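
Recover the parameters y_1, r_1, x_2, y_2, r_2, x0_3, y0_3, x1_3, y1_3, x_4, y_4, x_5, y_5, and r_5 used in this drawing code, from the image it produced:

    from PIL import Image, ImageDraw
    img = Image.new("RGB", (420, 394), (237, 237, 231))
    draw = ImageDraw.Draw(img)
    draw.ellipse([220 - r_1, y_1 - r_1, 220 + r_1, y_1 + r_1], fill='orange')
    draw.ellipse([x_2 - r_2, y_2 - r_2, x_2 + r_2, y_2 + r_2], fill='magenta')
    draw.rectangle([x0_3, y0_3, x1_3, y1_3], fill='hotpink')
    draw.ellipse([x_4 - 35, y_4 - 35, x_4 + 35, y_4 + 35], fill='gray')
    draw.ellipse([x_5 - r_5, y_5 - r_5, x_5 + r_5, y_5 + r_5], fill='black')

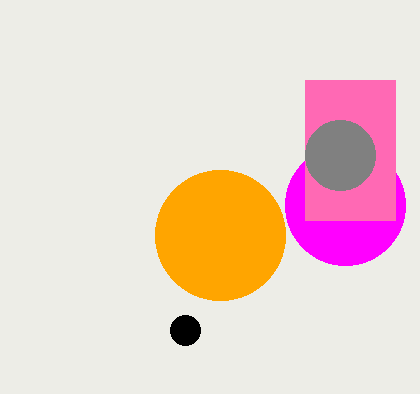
y_1 = 235, r_1 = 65, x_2 = 345, y_2 = 205, r_2 = 60, x0_3 = 305, y0_3 = 80, x1_3 = 395, y1_3 = 220, x_4 = 340, y_4 = 155, x_5 = 185, y_5 = 330, r_5 = 15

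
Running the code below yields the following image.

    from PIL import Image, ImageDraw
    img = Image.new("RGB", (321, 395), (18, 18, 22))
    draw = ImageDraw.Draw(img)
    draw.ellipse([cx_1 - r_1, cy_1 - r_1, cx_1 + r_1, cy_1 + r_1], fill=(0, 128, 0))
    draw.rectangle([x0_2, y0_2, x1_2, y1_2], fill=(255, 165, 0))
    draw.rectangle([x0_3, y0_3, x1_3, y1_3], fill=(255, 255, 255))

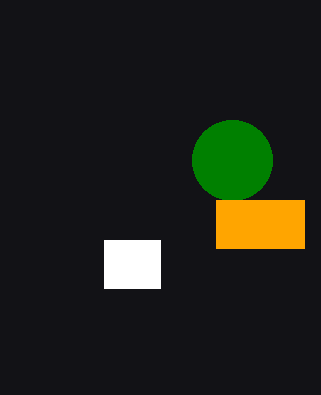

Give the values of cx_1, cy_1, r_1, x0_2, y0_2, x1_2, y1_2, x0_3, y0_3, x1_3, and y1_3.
cx_1 = 232, cy_1 = 160, r_1 = 40, x0_2 = 216, y0_2 = 200, x1_2 = 304, y1_2 = 248, x0_3 = 104, y0_3 = 240, x1_3 = 160, y1_3 = 288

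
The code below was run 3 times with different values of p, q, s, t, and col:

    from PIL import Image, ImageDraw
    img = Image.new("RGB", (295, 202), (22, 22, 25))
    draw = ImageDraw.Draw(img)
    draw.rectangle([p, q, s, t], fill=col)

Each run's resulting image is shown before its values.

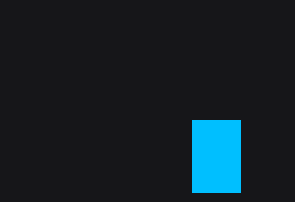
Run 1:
p = 192, q = 120, s = 240, t = 192, col = 'deepskyblue'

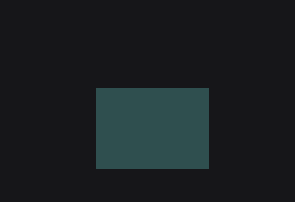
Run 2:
p = 96
q = 88
s = 208
t = 168
col = 'darkslategray'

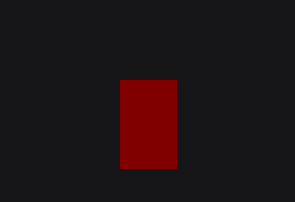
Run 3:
p = 120
q = 80
s = 176
t = 168
col = 'maroon'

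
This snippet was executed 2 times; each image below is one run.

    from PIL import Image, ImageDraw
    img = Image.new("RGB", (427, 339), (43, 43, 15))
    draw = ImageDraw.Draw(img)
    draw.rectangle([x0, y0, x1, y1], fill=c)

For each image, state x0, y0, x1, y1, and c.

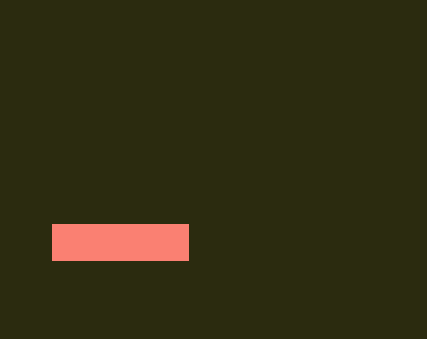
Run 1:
x0 = 52
y0 = 224
x1 = 188
y1 = 260
c = 'salmon'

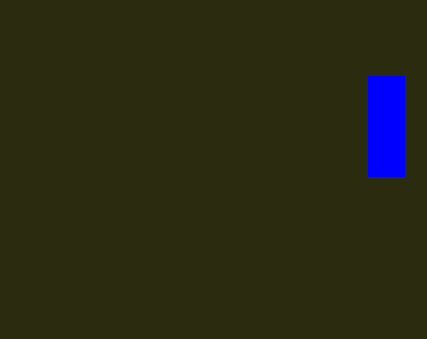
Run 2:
x0 = 368; y0 = 76; x1 = 404; y1 = 176; c = 'blue'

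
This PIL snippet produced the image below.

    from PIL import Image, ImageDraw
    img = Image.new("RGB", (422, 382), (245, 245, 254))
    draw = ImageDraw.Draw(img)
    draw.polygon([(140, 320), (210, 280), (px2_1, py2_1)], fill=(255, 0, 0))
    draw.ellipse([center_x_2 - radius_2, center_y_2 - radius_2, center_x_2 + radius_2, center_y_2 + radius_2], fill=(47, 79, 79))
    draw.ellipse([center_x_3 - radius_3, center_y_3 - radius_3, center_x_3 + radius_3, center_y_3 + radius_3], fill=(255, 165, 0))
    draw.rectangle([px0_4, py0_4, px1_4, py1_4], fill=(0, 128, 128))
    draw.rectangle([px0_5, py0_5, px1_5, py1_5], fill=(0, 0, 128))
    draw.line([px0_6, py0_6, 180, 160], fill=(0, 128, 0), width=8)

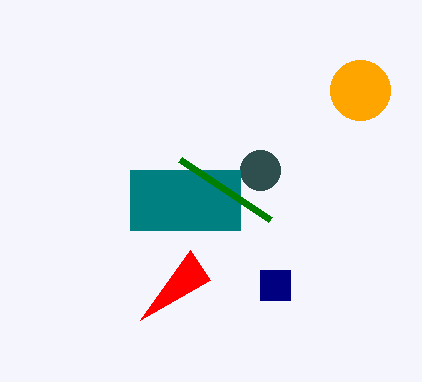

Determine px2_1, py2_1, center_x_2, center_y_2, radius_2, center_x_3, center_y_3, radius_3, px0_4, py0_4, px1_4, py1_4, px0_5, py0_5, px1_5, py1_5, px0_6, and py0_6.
px2_1 = 190, py2_1 = 250, center_x_2 = 260, center_y_2 = 170, radius_2 = 20, center_x_3 = 360, center_y_3 = 90, radius_3 = 30, px0_4 = 130, py0_4 = 170, px1_4 = 240, py1_4 = 230, px0_5 = 260, py0_5 = 270, px1_5 = 290, py1_5 = 300, px0_6 = 270, py0_6 = 220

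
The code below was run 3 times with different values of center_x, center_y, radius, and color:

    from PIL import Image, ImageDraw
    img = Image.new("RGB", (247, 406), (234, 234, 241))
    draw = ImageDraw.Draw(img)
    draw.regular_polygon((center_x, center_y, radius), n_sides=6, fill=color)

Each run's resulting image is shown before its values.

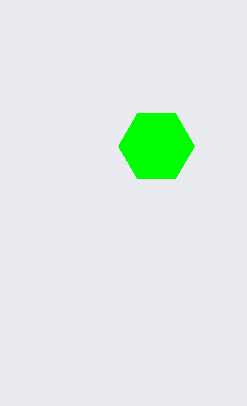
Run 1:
center_x = 156
center_y = 146
radius = 38
color = 'lime'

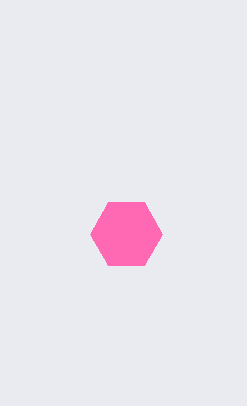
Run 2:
center_x = 126, center_y = 234, radius = 36, color = 'hotpink'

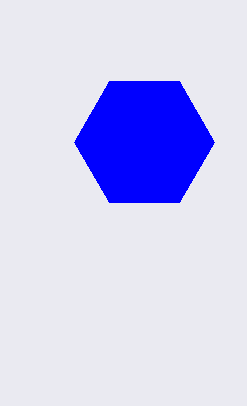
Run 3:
center_x = 144; center_y = 142; radius = 70; color = 'blue'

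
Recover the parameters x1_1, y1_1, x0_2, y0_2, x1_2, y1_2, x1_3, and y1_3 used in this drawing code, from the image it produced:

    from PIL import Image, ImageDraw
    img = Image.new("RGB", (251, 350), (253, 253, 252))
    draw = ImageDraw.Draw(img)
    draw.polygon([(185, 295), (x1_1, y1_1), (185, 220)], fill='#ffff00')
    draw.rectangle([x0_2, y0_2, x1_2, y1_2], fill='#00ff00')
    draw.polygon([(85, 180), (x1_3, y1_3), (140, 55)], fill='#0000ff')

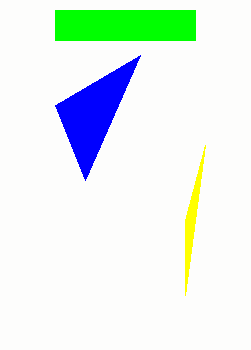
x1_1 = 205
y1_1 = 145
x0_2 = 55
y0_2 = 10
x1_2 = 195
y1_2 = 40
x1_3 = 55
y1_3 = 105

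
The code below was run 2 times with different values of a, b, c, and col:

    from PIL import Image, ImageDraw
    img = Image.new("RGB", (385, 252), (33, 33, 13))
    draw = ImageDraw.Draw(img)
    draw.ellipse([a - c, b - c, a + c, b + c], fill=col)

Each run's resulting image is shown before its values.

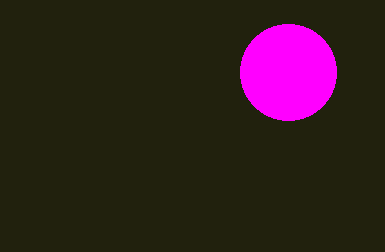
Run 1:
a = 288
b = 72
c = 48
col = 'magenta'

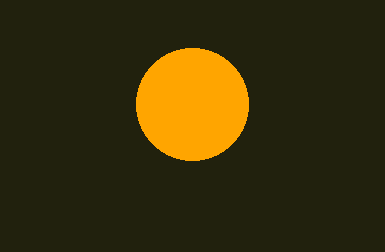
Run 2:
a = 192; b = 104; c = 56; col = 'orange'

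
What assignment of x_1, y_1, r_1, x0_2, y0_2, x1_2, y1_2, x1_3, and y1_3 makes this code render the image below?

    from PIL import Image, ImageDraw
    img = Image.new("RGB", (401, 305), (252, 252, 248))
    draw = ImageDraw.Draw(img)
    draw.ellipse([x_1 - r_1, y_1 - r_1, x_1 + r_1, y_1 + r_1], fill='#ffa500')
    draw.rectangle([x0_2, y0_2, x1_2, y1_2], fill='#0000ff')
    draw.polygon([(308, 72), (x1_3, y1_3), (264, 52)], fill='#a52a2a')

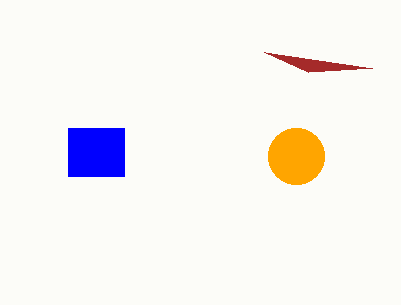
x_1 = 296
y_1 = 156
r_1 = 28
x0_2 = 68
y0_2 = 128
x1_2 = 124
y1_2 = 176
x1_3 = 372
y1_3 = 68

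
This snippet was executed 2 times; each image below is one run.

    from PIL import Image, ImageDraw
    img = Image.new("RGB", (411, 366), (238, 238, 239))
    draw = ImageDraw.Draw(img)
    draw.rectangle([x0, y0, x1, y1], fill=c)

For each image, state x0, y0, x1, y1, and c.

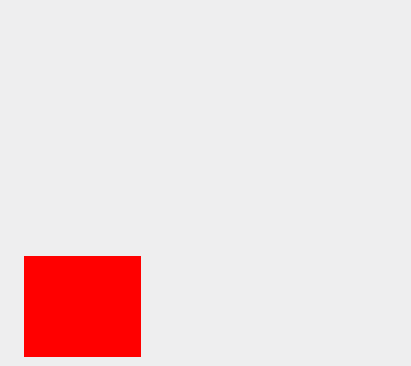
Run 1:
x0 = 24, y0 = 256, x1 = 140, y1 = 356, c = 'red'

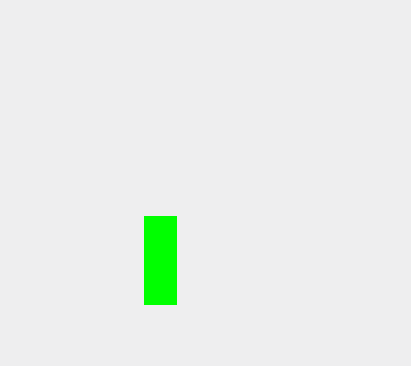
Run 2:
x0 = 144, y0 = 216, x1 = 176, y1 = 304, c = 'lime'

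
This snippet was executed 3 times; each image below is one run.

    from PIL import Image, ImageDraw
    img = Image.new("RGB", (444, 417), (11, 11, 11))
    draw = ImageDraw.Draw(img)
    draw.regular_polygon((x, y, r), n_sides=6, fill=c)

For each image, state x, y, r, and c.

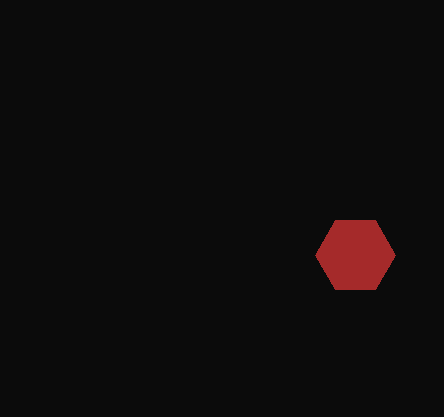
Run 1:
x = 355; y = 255; r = 40; c = 'brown'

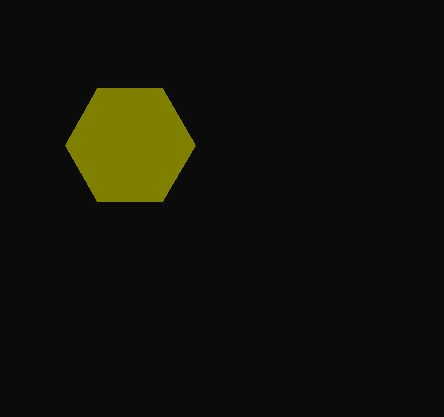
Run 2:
x = 130
y = 145
r = 65
c = 'olive'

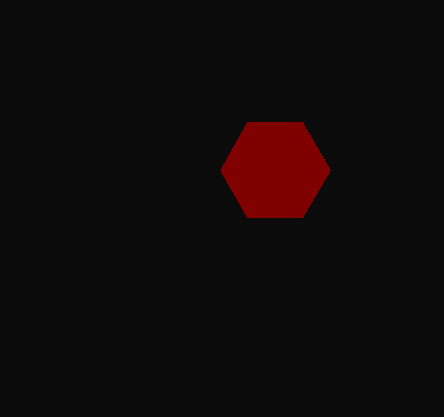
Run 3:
x = 275; y = 170; r = 55; c = 'maroon'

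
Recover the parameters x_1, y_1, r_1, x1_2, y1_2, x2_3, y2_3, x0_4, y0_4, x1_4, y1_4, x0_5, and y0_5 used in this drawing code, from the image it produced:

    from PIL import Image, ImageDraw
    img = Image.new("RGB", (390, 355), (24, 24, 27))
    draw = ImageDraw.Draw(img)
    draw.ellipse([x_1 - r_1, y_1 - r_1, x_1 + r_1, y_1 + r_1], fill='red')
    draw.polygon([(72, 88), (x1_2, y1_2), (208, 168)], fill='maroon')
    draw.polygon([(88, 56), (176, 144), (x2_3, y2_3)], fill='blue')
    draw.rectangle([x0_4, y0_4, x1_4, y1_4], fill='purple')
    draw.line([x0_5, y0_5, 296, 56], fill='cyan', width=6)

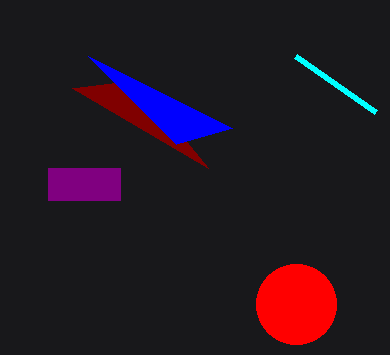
x_1 = 296; y_1 = 304; r_1 = 40; x1_2 = 136; y1_2 = 80; x2_3 = 232; y2_3 = 128; x0_4 = 48; y0_4 = 168; x1_4 = 120; y1_4 = 200; x0_5 = 376; y0_5 = 112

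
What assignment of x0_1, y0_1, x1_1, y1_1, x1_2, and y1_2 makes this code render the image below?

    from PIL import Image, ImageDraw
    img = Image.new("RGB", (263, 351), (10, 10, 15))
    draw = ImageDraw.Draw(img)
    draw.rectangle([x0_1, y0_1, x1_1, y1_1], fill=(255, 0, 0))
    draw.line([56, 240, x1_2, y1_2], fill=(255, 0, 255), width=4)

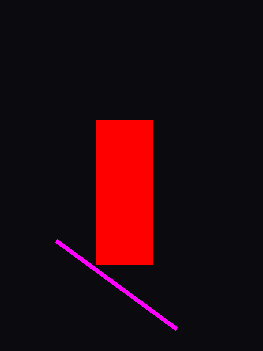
x0_1 = 96
y0_1 = 120
x1_1 = 152
y1_1 = 264
x1_2 = 176
y1_2 = 328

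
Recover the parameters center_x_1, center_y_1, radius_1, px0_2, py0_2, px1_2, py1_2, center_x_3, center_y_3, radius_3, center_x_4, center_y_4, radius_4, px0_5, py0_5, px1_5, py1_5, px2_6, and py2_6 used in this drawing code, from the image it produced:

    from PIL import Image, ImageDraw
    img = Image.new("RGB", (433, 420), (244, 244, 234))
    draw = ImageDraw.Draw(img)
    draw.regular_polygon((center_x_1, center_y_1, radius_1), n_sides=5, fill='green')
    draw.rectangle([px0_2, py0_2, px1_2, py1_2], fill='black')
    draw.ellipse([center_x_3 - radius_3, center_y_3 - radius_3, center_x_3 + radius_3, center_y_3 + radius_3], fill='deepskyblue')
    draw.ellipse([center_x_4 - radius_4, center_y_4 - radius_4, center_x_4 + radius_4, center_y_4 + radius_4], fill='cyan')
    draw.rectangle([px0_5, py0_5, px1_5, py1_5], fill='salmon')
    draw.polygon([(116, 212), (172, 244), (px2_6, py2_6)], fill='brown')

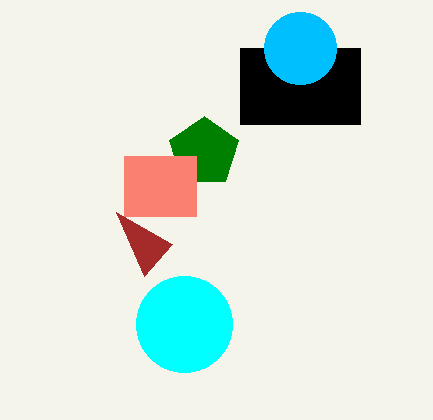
center_x_1 = 204
center_y_1 = 152
radius_1 = 36
px0_2 = 240
py0_2 = 48
px1_2 = 360
py1_2 = 124
center_x_3 = 300
center_y_3 = 48
radius_3 = 36
center_x_4 = 184
center_y_4 = 324
radius_4 = 48
px0_5 = 124
py0_5 = 156
px1_5 = 196
py1_5 = 216
px2_6 = 144
py2_6 = 276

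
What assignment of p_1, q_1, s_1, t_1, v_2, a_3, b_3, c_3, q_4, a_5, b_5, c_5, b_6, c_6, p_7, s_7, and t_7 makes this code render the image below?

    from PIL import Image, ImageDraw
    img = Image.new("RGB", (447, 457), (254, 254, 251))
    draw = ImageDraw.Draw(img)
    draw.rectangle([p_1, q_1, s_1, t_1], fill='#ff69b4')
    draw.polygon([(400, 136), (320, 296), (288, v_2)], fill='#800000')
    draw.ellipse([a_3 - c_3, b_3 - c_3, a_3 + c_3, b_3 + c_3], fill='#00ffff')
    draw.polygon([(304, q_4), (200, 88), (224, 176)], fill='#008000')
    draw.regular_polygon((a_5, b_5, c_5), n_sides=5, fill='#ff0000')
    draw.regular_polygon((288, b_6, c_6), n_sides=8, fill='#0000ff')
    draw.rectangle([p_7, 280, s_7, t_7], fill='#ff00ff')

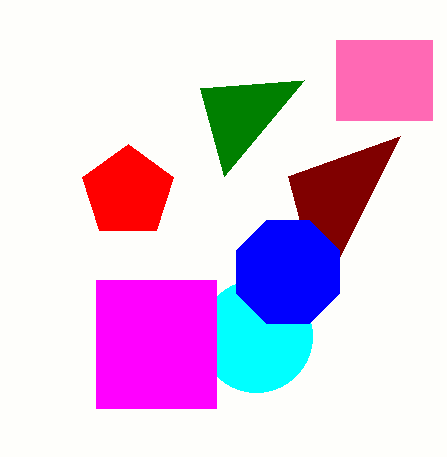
p_1 = 336
q_1 = 40
s_1 = 432
t_1 = 120
v_2 = 176
a_3 = 256
b_3 = 336
c_3 = 56
q_4 = 80
a_5 = 128
b_5 = 192
c_5 = 48
b_6 = 272
c_6 = 56
p_7 = 96
s_7 = 216
t_7 = 408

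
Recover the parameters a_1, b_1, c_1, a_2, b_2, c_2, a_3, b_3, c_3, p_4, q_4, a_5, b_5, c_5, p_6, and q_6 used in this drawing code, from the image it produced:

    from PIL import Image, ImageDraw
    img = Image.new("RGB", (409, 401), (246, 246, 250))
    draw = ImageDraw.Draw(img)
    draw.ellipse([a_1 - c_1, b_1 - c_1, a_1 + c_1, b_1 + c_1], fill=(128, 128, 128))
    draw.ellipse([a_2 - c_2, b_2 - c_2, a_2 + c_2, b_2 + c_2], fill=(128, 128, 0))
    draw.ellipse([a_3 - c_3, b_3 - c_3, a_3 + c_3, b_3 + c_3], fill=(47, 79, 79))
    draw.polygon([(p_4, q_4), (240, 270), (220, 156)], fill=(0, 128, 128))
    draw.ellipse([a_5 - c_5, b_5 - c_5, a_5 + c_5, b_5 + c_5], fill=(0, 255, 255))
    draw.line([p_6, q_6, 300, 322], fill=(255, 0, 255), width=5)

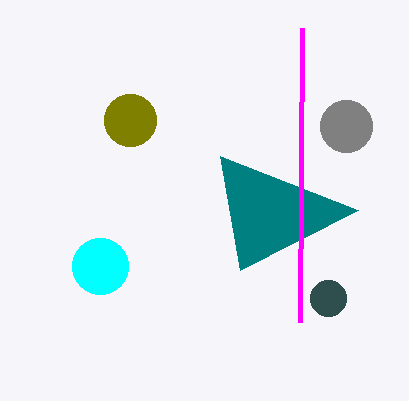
a_1 = 346, b_1 = 126, c_1 = 26, a_2 = 130, b_2 = 120, c_2 = 26, a_3 = 328, b_3 = 298, c_3 = 18, p_4 = 358, q_4 = 210, a_5 = 100, b_5 = 266, c_5 = 28, p_6 = 302, q_6 = 28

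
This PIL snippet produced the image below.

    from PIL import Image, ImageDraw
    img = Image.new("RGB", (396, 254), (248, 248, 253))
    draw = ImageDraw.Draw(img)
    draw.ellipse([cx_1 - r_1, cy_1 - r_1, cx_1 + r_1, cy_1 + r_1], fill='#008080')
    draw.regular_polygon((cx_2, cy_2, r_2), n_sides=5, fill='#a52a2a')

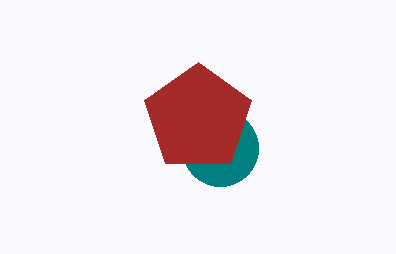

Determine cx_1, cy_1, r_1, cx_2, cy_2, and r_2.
cx_1 = 220; cy_1 = 148; r_1 = 38; cx_2 = 198; cy_2 = 118; r_2 = 56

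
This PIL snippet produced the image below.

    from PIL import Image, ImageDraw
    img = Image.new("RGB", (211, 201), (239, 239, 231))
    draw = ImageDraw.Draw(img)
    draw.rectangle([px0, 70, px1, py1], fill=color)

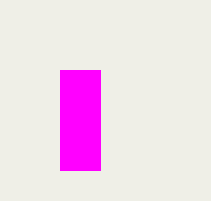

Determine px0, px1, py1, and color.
px0 = 60, px1 = 100, py1 = 170, color = 'magenta'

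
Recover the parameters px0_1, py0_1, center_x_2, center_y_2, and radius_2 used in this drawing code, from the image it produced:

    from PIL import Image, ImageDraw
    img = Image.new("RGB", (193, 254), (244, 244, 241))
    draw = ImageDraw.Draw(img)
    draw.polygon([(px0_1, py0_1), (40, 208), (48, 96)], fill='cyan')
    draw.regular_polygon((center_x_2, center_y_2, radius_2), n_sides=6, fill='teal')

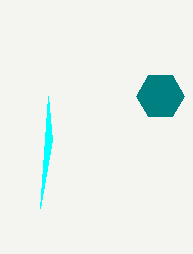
px0_1 = 52, py0_1 = 140, center_x_2 = 160, center_y_2 = 96, radius_2 = 24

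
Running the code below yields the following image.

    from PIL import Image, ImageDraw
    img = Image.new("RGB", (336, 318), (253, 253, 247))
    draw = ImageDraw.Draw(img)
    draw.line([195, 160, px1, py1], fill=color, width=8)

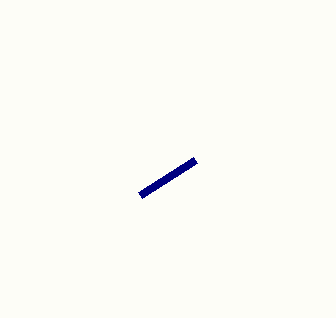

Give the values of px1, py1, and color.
px1 = 140, py1 = 195, color = 'navy'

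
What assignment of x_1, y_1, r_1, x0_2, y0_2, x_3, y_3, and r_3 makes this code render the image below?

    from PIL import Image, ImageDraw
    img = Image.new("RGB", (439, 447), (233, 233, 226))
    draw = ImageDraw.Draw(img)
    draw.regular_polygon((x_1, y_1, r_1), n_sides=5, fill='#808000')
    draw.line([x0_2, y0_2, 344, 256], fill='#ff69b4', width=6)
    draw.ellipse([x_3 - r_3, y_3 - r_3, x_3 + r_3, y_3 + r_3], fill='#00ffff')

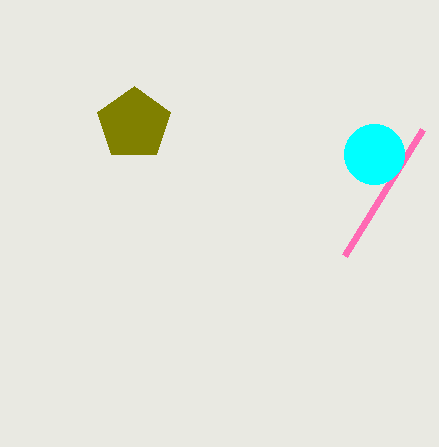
x_1 = 134, y_1 = 124, r_1 = 38, x0_2 = 422, y0_2 = 130, x_3 = 374, y_3 = 154, r_3 = 30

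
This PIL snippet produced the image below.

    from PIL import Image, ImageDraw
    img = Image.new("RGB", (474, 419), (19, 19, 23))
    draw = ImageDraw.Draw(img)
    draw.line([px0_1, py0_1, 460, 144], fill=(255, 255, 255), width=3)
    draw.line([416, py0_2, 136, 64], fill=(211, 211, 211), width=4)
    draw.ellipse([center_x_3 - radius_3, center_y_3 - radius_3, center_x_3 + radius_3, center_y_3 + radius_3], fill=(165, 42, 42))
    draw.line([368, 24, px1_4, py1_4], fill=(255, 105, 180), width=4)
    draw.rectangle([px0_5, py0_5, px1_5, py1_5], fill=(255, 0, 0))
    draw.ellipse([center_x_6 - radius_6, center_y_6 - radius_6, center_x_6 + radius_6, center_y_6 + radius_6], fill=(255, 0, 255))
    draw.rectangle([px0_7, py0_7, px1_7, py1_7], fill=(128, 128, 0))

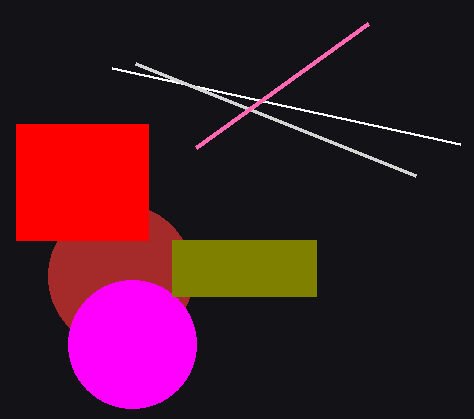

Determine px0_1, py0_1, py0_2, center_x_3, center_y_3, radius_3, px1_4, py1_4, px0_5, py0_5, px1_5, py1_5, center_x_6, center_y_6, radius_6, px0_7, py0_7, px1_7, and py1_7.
px0_1 = 112; py0_1 = 68; py0_2 = 176; center_x_3 = 120; center_y_3 = 276; radius_3 = 72; px1_4 = 196; py1_4 = 148; px0_5 = 16; py0_5 = 124; px1_5 = 148; py1_5 = 240; center_x_6 = 132; center_y_6 = 344; radius_6 = 64; px0_7 = 172; py0_7 = 240; px1_7 = 316; py1_7 = 296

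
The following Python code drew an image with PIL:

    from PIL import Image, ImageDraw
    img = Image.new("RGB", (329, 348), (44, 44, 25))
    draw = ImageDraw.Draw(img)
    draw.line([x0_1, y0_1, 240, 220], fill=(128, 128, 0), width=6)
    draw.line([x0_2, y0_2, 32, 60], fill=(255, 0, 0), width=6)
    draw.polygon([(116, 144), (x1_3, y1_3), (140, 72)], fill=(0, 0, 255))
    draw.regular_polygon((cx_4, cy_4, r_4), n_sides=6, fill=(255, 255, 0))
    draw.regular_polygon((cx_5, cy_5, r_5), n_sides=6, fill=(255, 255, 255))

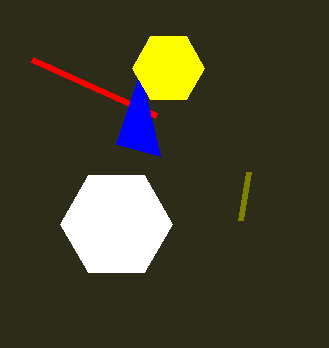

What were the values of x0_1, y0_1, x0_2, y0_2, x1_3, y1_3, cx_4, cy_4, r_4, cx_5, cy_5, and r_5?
x0_1 = 248
y0_1 = 172
x0_2 = 156
y0_2 = 116
x1_3 = 160
y1_3 = 156
cx_4 = 168
cy_4 = 68
r_4 = 36
cx_5 = 116
cy_5 = 224
r_5 = 56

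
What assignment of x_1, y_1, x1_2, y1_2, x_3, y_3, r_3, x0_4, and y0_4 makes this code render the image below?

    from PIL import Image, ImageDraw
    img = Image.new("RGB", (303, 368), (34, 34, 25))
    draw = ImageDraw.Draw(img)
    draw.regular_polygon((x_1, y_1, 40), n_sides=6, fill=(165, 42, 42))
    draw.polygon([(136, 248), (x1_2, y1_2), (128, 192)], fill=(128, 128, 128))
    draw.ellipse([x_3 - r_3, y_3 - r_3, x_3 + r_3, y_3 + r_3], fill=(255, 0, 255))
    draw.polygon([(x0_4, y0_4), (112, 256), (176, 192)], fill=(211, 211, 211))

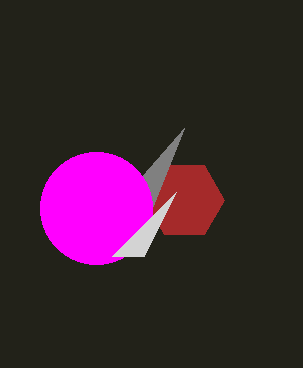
x_1 = 184; y_1 = 200; x1_2 = 184; y1_2 = 128; x_3 = 96; y_3 = 208; r_3 = 56; x0_4 = 144; y0_4 = 256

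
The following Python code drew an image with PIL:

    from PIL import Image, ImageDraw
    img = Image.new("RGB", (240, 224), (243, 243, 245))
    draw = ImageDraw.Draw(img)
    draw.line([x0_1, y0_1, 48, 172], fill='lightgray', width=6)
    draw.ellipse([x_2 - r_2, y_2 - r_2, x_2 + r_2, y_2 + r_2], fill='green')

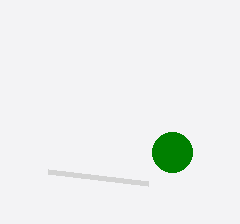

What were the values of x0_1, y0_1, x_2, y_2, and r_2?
x0_1 = 148
y0_1 = 184
x_2 = 172
y_2 = 152
r_2 = 20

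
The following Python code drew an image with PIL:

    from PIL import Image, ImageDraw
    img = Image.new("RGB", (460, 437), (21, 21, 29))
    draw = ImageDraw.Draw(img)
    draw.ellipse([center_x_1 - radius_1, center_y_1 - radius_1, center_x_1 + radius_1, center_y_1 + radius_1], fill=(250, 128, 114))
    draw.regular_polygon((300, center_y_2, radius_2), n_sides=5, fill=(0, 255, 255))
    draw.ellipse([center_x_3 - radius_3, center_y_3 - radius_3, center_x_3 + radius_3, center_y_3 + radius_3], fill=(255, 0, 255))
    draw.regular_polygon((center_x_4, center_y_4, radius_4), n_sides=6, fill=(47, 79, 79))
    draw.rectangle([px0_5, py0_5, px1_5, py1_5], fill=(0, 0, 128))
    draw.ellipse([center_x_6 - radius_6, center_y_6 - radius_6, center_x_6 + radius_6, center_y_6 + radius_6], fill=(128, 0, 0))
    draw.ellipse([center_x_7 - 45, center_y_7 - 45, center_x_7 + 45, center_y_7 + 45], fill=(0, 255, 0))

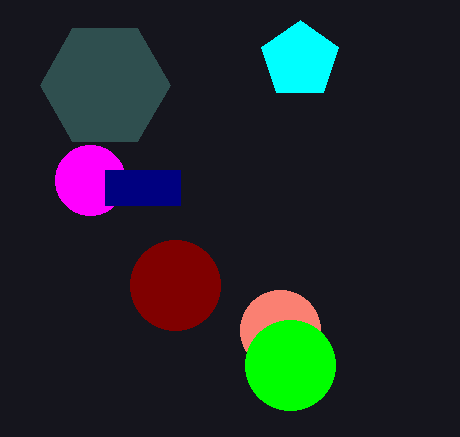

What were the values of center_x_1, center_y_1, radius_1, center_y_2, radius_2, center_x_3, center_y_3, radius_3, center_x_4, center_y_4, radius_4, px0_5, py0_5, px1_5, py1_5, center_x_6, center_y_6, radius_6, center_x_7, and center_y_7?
center_x_1 = 280; center_y_1 = 330; radius_1 = 40; center_y_2 = 60; radius_2 = 40; center_x_3 = 90; center_y_3 = 180; radius_3 = 35; center_x_4 = 105; center_y_4 = 85; radius_4 = 65; px0_5 = 105; py0_5 = 170; px1_5 = 180; py1_5 = 205; center_x_6 = 175; center_y_6 = 285; radius_6 = 45; center_x_7 = 290; center_y_7 = 365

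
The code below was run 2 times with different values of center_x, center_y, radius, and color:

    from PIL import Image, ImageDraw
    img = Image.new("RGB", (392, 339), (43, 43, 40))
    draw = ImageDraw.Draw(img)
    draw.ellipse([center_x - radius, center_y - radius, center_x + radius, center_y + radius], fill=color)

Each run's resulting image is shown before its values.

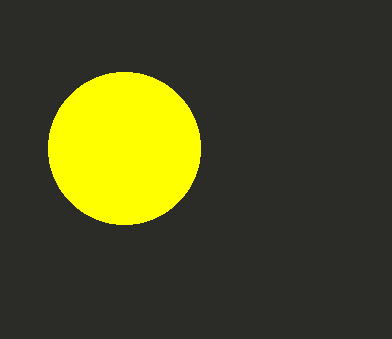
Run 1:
center_x = 124, center_y = 148, radius = 76, color = 'yellow'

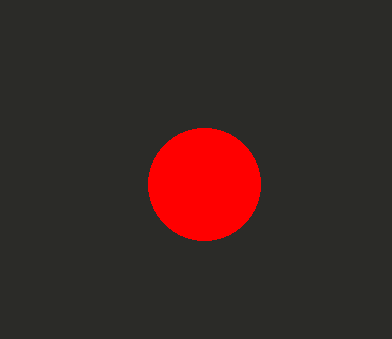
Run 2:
center_x = 204
center_y = 184
radius = 56
color = 'red'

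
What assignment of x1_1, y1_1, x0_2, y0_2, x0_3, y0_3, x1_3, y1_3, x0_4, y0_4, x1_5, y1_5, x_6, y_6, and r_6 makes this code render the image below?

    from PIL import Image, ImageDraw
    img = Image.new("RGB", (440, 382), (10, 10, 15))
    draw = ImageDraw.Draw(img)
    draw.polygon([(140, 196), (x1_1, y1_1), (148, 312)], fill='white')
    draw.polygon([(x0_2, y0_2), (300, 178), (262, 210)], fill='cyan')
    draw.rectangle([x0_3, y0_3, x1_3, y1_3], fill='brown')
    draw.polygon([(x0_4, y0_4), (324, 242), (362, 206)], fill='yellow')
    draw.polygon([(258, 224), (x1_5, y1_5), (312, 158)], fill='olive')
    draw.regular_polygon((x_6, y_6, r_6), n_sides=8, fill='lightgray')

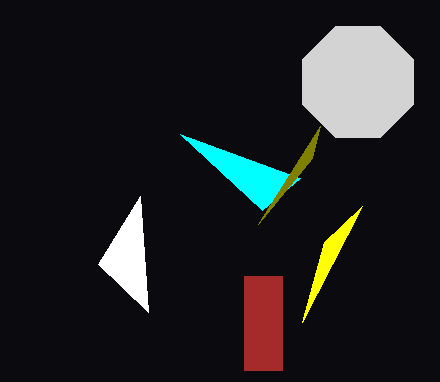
x1_1 = 98, y1_1 = 264, x0_2 = 180, y0_2 = 134, x0_3 = 244, y0_3 = 276, x1_3 = 282, y1_3 = 370, x0_4 = 302, y0_4 = 322, x1_5 = 320, y1_5 = 126, x_6 = 358, y_6 = 82, r_6 = 60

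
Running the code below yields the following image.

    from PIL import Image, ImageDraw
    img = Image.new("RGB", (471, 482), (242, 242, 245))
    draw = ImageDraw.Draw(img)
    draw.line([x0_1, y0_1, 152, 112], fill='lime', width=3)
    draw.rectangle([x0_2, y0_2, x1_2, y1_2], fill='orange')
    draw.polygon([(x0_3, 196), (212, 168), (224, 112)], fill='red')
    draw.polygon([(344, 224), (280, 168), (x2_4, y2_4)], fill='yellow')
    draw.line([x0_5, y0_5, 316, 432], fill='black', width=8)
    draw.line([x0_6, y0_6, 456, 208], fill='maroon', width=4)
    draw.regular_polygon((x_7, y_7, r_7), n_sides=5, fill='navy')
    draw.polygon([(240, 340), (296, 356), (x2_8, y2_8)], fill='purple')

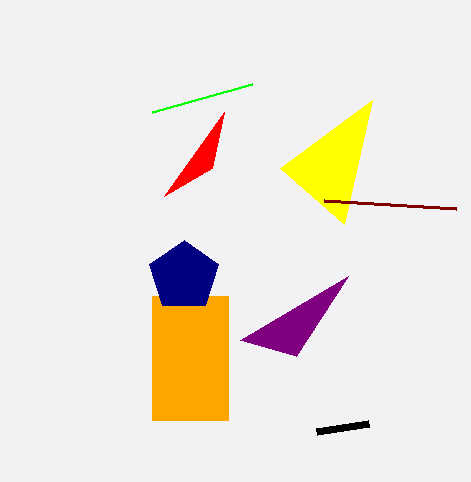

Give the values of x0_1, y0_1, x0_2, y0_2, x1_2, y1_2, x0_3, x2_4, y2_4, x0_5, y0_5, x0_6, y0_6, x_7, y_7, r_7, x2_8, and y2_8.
x0_1 = 252, y0_1 = 84, x0_2 = 152, y0_2 = 296, x1_2 = 228, y1_2 = 420, x0_3 = 164, x2_4 = 372, y2_4 = 100, x0_5 = 368, y0_5 = 424, x0_6 = 324, y0_6 = 200, x_7 = 184, y_7 = 276, r_7 = 36, x2_8 = 348, y2_8 = 276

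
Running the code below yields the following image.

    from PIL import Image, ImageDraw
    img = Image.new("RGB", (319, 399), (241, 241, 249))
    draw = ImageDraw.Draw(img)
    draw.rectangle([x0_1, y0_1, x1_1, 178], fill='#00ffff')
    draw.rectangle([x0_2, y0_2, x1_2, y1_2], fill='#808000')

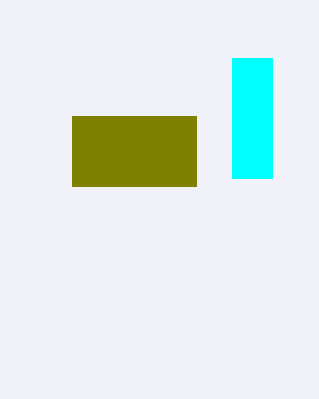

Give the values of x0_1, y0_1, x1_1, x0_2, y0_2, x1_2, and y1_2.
x0_1 = 232, y0_1 = 58, x1_1 = 272, x0_2 = 72, y0_2 = 116, x1_2 = 196, y1_2 = 186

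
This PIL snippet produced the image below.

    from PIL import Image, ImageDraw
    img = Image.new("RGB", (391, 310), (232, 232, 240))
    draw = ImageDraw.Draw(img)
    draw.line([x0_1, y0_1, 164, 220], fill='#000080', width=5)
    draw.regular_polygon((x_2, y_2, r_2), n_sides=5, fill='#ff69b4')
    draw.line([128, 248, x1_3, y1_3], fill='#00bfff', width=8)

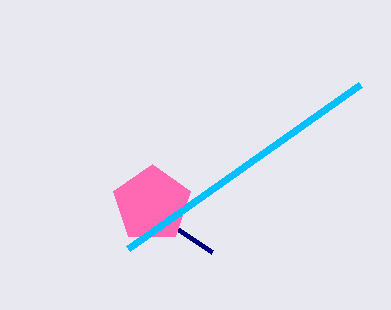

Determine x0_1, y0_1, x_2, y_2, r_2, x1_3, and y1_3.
x0_1 = 212
y0_1 = 252
x_2 = 152
y_2 = 204
r_2 = 40
x1_3 = 360
y1_3 = 84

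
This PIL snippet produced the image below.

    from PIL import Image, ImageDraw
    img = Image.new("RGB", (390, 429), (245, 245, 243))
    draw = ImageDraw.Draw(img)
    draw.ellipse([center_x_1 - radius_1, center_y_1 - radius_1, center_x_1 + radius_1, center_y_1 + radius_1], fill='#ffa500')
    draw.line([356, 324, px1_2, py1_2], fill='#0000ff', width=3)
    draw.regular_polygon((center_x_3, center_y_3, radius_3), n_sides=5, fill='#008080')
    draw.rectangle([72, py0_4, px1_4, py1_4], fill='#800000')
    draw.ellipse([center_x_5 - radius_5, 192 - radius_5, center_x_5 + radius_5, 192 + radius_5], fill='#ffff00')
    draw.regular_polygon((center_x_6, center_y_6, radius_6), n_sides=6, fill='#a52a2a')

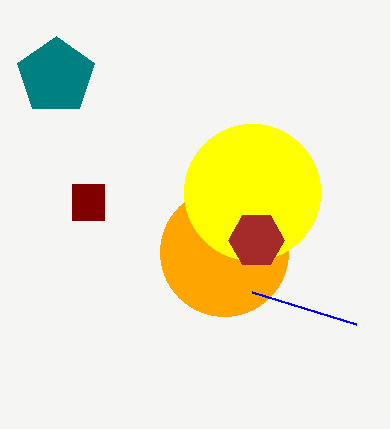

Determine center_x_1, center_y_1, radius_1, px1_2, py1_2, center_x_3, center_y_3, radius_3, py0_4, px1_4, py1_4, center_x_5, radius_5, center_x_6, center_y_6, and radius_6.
center_x_1 = 224, center_y_1 = 252, radius_1 = 64, px1_2 = 252, py1_2 = 292, center_x_3 = 56, center_y_3 = 76, radius_3 = 40, py0_4 = 184, px1_4 = 104, py1_4 = 220, center_x_5 = 252, radius_5 = 68, center_x_6 = 256, center_y_6 = 240, radius_6 = 28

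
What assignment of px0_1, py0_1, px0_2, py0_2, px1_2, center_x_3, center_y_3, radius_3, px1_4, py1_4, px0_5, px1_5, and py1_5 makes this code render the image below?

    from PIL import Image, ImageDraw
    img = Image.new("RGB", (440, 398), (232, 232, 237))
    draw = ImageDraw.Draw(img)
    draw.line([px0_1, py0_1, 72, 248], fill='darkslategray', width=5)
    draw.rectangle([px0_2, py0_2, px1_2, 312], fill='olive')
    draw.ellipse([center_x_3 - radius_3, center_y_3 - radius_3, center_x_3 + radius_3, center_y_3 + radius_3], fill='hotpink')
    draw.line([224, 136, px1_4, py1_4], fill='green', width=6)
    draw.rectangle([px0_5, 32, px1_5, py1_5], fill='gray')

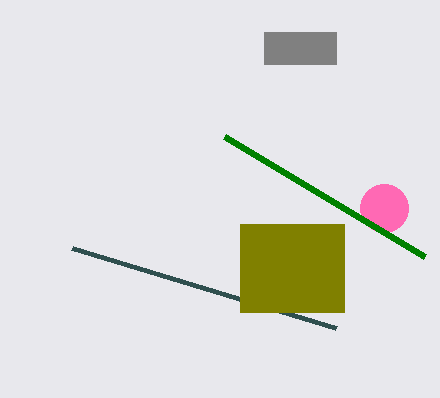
px0_1 = 336
py0_1 = 328
px0_2 = 240
py0_2 = 224
px1_2 = 344
center_x_3 = 384
center_y_3 = 208
radius_3 = 24
px1_4 = 424
py1_4 = 256
px0_5 = 264
px1_5 = 336
py1_5 = 64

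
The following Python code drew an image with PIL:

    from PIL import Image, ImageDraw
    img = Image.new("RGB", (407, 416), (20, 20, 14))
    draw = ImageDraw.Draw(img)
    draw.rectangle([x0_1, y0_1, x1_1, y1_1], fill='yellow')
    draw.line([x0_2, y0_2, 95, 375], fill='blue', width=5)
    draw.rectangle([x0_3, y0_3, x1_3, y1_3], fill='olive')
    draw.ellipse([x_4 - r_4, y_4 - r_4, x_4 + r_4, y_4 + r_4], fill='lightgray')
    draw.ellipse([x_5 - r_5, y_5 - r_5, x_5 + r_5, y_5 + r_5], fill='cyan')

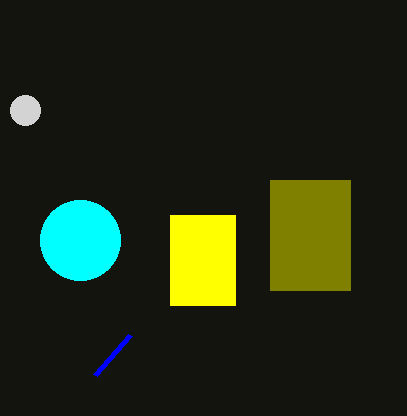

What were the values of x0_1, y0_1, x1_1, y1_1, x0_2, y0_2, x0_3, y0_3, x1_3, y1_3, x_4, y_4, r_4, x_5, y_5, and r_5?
x0_1 = 170; y0_1 = 215; x1_1 = 235; y1_1 = 305; x0_2 = 130; y0_2 = 335; x0_3 = 270; y0_3 = 180; x1_3 = 350; y1_3 = 290; x_4 = 25; y_4 = 110; r_4 = 15; x_5 = 80; y_5 = 240; r_5 = 40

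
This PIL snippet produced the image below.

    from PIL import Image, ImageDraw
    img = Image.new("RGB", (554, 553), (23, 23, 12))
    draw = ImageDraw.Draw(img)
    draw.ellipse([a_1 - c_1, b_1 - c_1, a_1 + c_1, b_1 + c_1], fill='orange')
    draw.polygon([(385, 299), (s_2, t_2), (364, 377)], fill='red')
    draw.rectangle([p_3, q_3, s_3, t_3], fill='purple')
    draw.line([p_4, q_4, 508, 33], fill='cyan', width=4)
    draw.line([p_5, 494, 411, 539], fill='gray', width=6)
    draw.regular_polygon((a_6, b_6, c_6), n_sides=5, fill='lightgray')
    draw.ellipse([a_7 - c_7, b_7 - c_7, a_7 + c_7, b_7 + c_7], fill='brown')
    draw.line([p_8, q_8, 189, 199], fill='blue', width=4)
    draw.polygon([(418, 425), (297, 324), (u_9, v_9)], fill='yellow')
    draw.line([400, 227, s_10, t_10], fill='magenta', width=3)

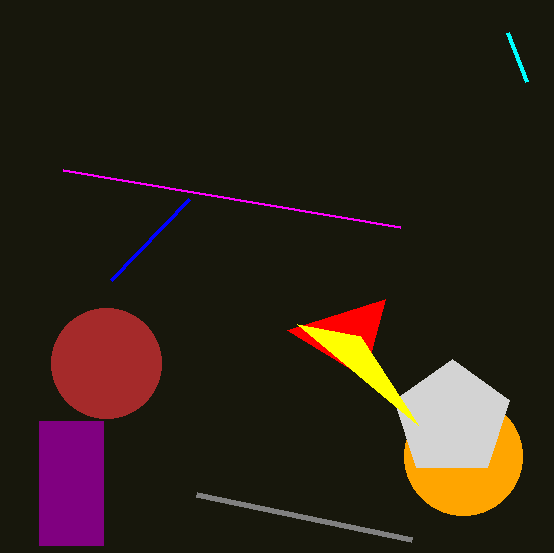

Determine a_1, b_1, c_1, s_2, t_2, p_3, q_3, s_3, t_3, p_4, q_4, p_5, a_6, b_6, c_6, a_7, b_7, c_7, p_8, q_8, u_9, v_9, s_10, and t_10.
a_1 = 463
b_1 = 456
c_1 = 59
s_2 = 287
t_2 = 330
p_3 = 39
q_3 = 421
s_3 = 103
t_3 = 545
p_4 = 527
q_4 = 82
p_5 = 196
a_6 = 452
b_6 = 419
c_6 = 60
a_7 = 106
b_7 = 363
c_7 = 55
p_8 = 111
q_8 = 280
u_9 = 360
v_9 = 336
s_10 = 63
t_10 = 170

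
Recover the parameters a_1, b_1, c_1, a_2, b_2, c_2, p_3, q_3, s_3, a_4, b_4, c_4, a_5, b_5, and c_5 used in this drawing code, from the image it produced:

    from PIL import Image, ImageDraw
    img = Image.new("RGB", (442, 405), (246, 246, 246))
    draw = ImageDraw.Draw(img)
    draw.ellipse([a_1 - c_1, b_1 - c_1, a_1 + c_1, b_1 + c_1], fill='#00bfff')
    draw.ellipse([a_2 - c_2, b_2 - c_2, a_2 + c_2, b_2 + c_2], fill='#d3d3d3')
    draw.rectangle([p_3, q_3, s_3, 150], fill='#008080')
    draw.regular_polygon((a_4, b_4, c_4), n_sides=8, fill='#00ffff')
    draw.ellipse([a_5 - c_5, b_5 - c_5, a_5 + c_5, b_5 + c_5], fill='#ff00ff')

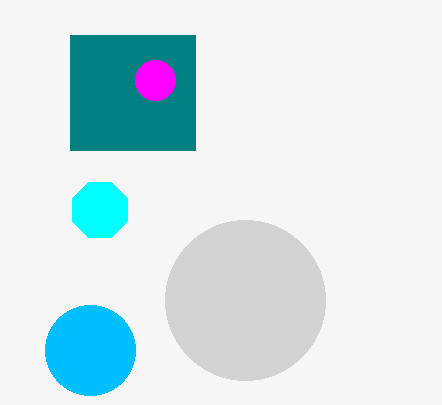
a_1 = 90; b_1 = 350; c_1 = 45; a_2 = 245; b_2 = 300; c_2 = 80; p_3 = 70; q_3 = 35; s_3 = 195; a_4 = 100; b_4 = 210; c_4 = 30; a_5 = 155; b_5 = 80; c_5 = 20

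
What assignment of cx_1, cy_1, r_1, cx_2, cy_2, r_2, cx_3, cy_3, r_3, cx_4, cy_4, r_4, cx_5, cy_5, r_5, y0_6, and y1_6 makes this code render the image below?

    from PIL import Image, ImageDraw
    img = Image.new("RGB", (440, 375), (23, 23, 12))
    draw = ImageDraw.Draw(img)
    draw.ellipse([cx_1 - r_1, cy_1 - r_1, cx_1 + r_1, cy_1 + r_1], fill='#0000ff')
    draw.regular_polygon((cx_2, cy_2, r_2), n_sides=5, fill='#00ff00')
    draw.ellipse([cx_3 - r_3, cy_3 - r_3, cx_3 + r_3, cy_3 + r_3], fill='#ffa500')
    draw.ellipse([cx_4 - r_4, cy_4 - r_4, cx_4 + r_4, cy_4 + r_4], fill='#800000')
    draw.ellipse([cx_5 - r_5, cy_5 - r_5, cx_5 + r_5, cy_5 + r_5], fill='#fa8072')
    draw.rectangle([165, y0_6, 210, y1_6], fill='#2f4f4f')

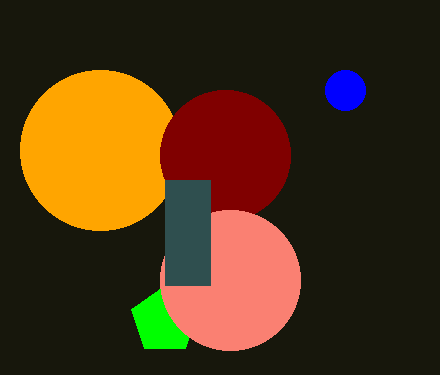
cx_1 = 345, cy_1 = 90, r_1 = 20, cx_2 = 165, cy_2 = 320, r_2 = 35, cx_3 = 100, cy_3 = 150, r_3 = 80, cx_4 = 225, cy_4 = 155, r_4 = 65, cx_5 = 230, cy_5 = 280, r_5 = 70, y0_6 = 180, y1_6 = 285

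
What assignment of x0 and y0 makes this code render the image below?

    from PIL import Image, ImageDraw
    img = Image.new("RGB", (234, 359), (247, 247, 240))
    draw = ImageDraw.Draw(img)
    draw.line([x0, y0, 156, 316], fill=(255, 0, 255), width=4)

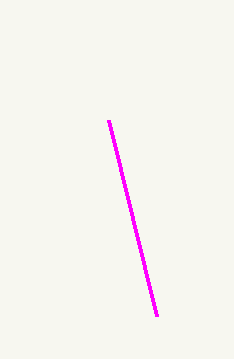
x0 = 108
y0 = 120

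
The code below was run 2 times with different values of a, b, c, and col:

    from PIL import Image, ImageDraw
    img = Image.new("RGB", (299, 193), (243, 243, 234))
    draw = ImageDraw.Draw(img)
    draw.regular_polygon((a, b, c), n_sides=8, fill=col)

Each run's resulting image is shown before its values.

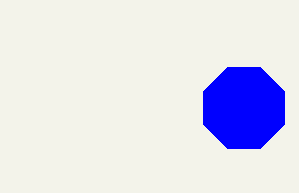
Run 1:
a = 244, b = 108, c = 44, col = 'blue'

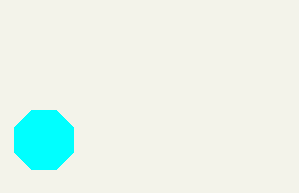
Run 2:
a = 44; b = 140; c = 32; col = 'cyan'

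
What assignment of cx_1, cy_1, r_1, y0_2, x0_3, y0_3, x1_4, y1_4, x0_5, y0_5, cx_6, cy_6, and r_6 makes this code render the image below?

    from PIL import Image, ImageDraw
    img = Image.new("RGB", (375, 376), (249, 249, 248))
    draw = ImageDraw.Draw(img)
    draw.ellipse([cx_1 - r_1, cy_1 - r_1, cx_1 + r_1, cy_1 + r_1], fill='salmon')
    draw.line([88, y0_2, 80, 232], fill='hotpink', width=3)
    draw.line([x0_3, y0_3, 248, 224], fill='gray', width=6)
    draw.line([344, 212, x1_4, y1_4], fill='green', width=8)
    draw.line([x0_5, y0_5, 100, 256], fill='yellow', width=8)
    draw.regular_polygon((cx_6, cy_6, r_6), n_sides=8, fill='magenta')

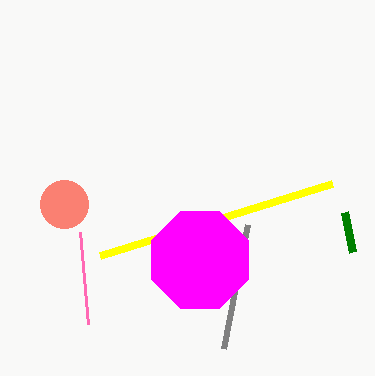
cx_1 = 64, cy_1 = 204, r_1 = 24, y0_2 = 324, x0_3 = 224, y0_3 = 348, x1_4 = 352, y1_4 = 252, x0_5 = 332, y0_5 = 184, cx_6 = 200, cy_6 = 260, r_6 = 52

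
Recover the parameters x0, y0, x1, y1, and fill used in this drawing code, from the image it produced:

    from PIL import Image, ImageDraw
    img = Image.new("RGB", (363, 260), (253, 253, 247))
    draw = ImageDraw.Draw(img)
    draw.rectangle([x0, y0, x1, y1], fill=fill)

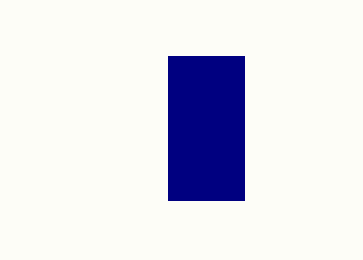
x0 = 168; y0 = 56; x1 = 244; y1 = 200; fill = 'navy'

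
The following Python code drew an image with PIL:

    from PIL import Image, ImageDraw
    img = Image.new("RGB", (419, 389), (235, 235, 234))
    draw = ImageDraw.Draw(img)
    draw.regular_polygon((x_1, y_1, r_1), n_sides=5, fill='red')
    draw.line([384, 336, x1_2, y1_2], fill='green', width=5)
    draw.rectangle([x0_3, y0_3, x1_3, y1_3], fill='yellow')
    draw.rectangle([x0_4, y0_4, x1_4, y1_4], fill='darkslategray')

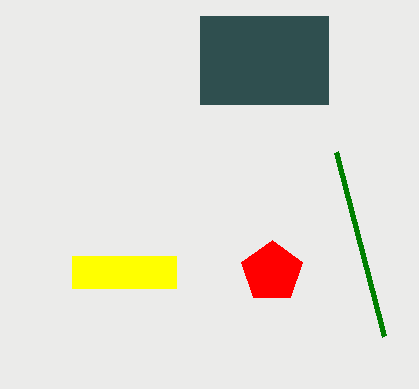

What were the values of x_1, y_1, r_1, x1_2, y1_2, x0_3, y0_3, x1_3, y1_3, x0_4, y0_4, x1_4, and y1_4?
x_1 = 272; y_1 = 272; r_1 = 32; x1_2 = 336; y1_2 = 152; x0_3 = 72; y0_3 = 256; x1_3 = 176; y1_3 = 288; x0_4 = 200; y0_4 = 16; x1_4 = 328; y1_4 = 104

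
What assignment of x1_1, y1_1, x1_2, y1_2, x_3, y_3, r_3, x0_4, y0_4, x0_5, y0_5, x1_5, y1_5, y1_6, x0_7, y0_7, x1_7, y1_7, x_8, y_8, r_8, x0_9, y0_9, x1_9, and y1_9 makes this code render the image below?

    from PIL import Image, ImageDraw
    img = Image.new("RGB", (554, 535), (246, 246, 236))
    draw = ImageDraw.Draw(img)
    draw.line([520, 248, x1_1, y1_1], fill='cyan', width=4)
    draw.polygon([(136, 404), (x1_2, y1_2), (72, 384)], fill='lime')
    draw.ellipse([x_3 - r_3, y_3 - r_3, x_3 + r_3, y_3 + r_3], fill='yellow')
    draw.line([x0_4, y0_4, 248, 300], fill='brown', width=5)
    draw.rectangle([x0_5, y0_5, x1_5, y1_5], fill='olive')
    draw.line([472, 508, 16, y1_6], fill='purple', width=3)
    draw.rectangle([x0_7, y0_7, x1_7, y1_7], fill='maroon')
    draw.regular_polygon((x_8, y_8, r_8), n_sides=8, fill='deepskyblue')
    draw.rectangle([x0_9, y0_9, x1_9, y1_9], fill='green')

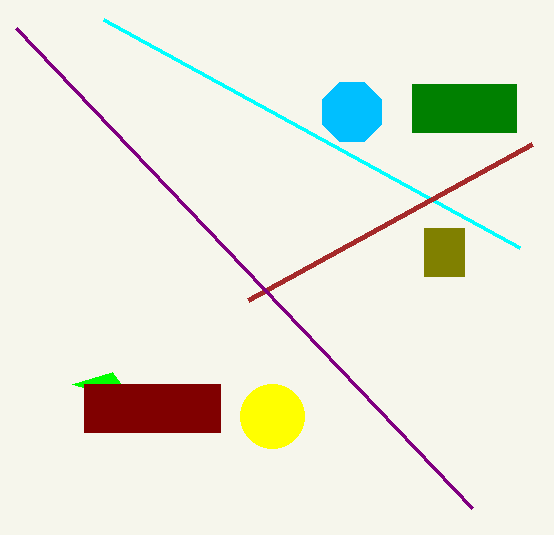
x1_1 = 104; y1_1 = 20; x1_2 = 112; y1_2 = 372; x_3 = 272; y_3 = 416; r_3 = 32; x0_4 = 532; y0_4 = 144; x0_5 = 424; y0_5 = 228; x1_5 = 464; y1_5 = 276; y1_6 = 28; x0_7 = 84; y0_7 = 384; x1_7 = 220; y1_7 = 432; x_8 = 352; y_8 = 112; r_8 = 32; x0_9 = 412; y0_9 = 84; x1_9 = 516; y1_9 = 132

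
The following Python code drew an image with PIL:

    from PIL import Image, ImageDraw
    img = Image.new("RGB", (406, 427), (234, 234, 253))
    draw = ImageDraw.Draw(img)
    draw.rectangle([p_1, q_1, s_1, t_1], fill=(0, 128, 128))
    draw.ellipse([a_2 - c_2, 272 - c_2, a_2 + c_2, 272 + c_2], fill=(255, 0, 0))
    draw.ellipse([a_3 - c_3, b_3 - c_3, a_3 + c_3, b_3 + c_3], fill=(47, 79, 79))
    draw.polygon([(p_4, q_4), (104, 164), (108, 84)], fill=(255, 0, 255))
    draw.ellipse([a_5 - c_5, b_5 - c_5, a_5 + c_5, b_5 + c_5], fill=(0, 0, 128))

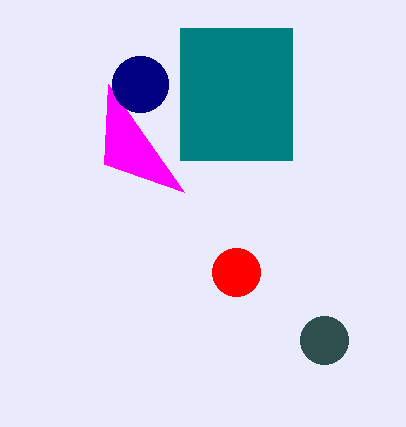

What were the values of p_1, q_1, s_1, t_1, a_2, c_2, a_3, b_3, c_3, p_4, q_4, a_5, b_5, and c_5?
p_1 = 180, q_1 = 28, s_1 = 292, t_1 = 160, a_2 = 236, c_2 = 24, a_3 = 324, b_3 = 340, c_3 = 24, p_4 = 184, q_4 = 192, a_5 = 140, b_5 = 84, c_5 = 28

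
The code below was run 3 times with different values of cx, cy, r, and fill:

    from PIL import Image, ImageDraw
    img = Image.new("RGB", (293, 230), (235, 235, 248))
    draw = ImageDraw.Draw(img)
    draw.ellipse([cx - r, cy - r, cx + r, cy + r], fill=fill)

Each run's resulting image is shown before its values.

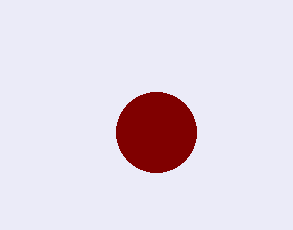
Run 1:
cx = 156, cy = 132, r = 40, fill = 'maroon'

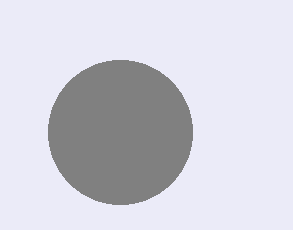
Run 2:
cx = 120, cy = 132, r = 72, fill = 'gray'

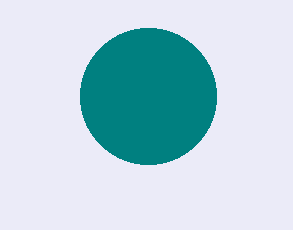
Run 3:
cx = 148, cy = 96, r = 68, fill = 'teal'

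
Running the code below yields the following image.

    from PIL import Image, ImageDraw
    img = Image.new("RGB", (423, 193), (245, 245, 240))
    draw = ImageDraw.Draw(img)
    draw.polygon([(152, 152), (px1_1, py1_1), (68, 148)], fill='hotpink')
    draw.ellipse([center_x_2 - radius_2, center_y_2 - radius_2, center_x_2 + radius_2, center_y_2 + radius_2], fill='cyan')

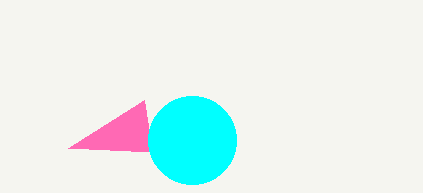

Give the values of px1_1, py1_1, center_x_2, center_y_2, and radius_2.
px1_1 = 144; py1_1 = 100; center_x_2 = 192; center_y_2 = 140; radius_2 = 44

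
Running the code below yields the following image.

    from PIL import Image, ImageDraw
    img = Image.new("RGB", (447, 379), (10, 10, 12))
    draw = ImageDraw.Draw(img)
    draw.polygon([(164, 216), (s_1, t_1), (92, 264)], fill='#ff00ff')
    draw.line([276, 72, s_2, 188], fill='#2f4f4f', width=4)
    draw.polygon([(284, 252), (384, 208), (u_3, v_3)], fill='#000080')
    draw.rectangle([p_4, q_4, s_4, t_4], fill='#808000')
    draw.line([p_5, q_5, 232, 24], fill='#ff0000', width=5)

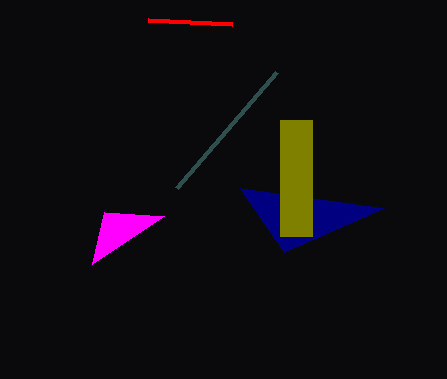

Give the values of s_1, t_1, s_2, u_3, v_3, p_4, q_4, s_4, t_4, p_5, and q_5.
s_1 = 104; t_1 = 212; s_2 = 176; u_3 = 240; v_3 = 188; p_4 = 280; q_4 = 120; s_4 = 312; t_4 = 236; p_5 = 148; q_5 = 20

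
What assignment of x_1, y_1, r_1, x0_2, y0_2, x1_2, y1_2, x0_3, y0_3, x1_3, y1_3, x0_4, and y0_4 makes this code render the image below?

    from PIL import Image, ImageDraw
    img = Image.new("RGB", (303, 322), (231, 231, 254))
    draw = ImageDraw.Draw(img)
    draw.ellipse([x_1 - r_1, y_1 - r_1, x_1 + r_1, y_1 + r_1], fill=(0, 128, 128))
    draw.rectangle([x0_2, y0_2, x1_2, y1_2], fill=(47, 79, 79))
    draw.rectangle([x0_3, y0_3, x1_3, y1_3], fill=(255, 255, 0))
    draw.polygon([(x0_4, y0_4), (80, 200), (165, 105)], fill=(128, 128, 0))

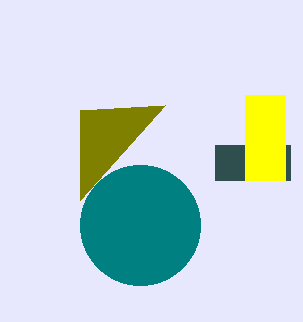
x_1 = 140
y_1 = 225
r_1 = 60
x0_2 = 215
y0_2 = 145
x1_2 = 290
y1_2 = 180
x0_3 = 245
y0_3 = 95
x1_3 = 285
y1_3 = 180
x0_4 = 80
y0_4 = 110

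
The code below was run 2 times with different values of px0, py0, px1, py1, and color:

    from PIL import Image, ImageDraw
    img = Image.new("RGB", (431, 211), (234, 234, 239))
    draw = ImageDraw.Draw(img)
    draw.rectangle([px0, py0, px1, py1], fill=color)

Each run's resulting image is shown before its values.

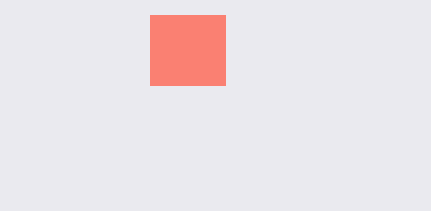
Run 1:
px0 = 150
py0 = 15
px1 = 225
py1 = 85
color = 'salmon'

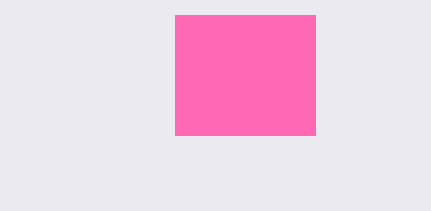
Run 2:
px0 = 175
py0 = 15
px1 = 315
py1 = 135
color = 'hotpink'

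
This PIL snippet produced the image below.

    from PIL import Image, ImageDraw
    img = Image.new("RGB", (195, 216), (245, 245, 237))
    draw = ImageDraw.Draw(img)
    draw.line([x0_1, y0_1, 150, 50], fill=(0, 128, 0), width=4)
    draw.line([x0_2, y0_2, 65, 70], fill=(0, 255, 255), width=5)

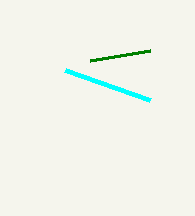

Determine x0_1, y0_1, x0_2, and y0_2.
x0_1 = 90
y0_1 = 60
x0_2 = 150
y0_2 = 100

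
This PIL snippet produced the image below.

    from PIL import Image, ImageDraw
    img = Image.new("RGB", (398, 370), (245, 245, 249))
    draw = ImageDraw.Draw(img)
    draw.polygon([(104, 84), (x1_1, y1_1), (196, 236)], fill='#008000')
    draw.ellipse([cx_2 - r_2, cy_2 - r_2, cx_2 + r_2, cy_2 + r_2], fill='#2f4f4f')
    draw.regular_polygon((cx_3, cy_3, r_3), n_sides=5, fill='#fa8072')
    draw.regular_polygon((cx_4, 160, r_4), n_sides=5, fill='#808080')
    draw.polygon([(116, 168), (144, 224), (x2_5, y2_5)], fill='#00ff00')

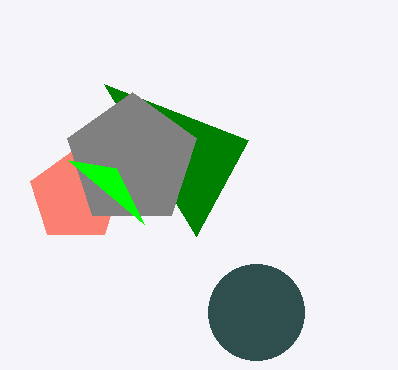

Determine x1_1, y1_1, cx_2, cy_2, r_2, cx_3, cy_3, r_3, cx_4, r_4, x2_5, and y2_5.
x1_1 = 248
y1_1 = 140
cx_2 = 256
cy_2 = 312
r_2 = 48
cx_3 = 76
cy_3 = 196
r_3 = 48
cx_4 = 132
r_4 = 68
x2_5 = 68
y2_5 = 160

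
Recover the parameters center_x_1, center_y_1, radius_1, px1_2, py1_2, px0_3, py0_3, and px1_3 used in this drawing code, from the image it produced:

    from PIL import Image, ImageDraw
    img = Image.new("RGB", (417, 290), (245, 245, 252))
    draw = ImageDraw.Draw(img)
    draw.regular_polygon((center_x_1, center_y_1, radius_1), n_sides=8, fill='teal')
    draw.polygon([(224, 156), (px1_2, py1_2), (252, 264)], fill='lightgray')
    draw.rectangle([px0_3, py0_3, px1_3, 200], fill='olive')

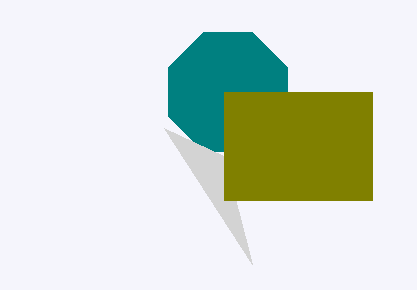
center_x_1 = 228; center_y_1 = 92; radius_1 = 64; px1_2 = 164; py1_2 = 128; px0_3 = 224; py0_3 = 92; px1_3 = 372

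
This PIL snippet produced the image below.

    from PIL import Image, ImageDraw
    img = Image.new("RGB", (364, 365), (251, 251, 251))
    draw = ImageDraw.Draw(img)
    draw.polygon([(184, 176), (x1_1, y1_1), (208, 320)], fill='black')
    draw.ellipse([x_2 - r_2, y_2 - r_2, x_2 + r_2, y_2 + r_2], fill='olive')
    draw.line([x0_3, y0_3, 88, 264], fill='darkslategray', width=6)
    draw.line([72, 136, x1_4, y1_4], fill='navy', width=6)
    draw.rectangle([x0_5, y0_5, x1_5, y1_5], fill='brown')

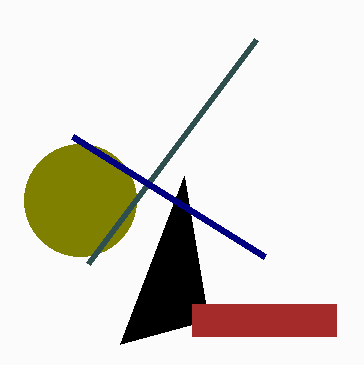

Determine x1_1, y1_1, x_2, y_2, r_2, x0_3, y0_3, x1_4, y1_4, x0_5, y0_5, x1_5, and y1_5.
x1_1 = 120, y1_1 = 344, x_2 = 80, y_2 = 200, r_2 = 56, x0_3 = 256, y0_3 = 40, x1_4 = 264, y1_4 = 256, x0_5 = 192, y0_5 = 304, x1_5 = 336, y1_5 = 336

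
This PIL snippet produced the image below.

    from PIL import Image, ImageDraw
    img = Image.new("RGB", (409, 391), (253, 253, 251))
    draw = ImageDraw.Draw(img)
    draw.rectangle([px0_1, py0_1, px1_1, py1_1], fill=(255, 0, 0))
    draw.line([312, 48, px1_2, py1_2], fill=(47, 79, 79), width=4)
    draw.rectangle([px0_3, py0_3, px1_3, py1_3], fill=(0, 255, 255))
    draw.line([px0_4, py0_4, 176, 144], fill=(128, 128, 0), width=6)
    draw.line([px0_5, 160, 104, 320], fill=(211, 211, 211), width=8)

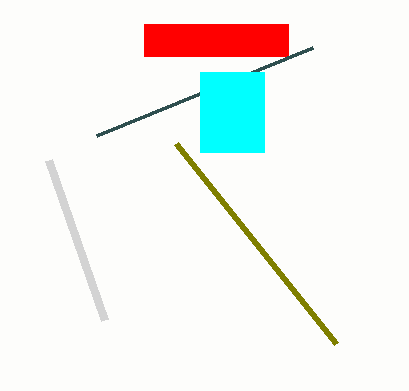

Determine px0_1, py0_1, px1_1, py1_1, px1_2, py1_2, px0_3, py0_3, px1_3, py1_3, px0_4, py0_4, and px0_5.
px0_1 = 144; py0_1 = 24; px1_1 = 288; py1_1 = 56; px1_2 = 96; py1_2 = 136; px0_3 = 200; py0_3 = 72; px1_3 = 264; py1_3 = 152; px0_4 = 336; py0_4 = 344; px0_5 = 48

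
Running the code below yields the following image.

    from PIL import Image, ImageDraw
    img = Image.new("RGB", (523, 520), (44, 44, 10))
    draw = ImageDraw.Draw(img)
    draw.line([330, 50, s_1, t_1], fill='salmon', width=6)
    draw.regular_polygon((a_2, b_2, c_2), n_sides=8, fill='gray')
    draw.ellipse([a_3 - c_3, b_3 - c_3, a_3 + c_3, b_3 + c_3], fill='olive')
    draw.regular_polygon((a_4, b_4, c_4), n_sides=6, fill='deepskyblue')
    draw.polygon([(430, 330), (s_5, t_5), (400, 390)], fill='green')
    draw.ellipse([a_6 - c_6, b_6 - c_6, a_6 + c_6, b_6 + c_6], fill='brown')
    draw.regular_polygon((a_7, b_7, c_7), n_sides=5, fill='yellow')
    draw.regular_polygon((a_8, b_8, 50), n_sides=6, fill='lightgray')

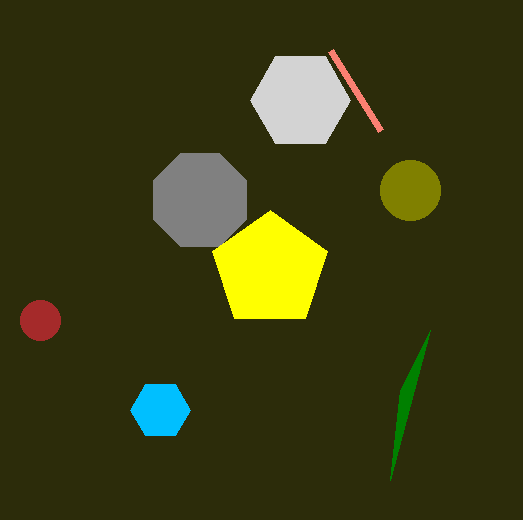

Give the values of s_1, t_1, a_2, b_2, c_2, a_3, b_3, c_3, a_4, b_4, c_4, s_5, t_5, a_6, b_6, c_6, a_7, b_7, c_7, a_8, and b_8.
s_1 = 380
t_1 = 130
a_2 = 200
b_2 = 200
c_2 = 50
a_3 = 410
b_3 = 190
c_3 = 30
a_4 = 160
b_4 = 410
c_4 = 30
s_5 = 390
t_5 = 480
a_6 = 40
b_6 = 320
c_6 = 20
a_7 = 270
b_7 = 270
c_7 = 60
a_8 = 300
b_8 = 100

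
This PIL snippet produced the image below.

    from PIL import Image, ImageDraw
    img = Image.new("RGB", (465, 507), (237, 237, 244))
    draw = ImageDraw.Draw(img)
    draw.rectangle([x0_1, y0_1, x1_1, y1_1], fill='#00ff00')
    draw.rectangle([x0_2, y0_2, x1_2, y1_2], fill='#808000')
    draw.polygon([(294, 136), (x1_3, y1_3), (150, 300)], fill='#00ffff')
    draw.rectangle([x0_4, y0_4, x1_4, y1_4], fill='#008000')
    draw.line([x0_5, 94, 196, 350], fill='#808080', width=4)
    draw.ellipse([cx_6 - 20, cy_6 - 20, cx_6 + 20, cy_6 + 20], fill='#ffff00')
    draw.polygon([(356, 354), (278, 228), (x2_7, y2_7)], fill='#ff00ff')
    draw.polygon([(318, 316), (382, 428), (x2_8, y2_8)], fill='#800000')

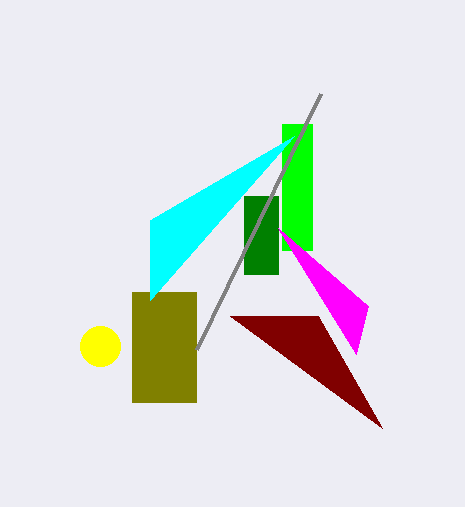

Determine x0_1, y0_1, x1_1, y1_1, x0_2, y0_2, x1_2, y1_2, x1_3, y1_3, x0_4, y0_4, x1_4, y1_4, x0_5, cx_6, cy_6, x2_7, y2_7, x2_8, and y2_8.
x0_1 = 282, y0_1 = 124, x1_1 = 312, y1_1 = 250, x0_2 = 132, y0_2 = 292, x1_2 = 196, y1_2 = 402, x1_3 = 150, y1_3 = 220, x0_4 = 244, y0_4 = 196, x1_4 = 278, y1_4 = 274, x0_5 = 320, cx_6 = 100, cy_6 = 346, x2_7 = 368, y2_7 = 306, x2_8 = 230, y2_8 = 316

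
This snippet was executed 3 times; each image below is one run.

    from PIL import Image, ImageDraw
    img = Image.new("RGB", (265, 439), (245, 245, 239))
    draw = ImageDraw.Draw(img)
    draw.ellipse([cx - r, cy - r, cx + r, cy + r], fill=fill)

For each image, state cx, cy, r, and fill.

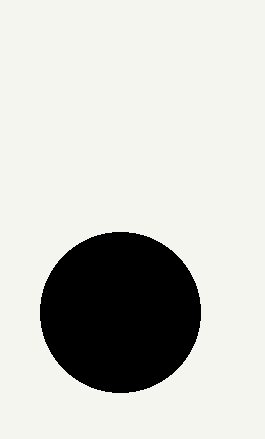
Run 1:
cx = 120; cy = 312; r = 80; fill = 'black'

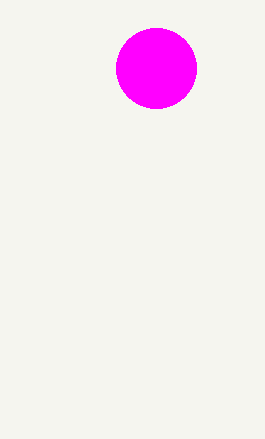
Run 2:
cx = 156, cy = 68, r = 40, fill = 'magenta'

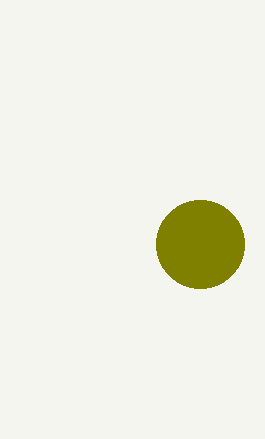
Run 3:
cx = 200
cy = 244
r = 44
fill = 'olive'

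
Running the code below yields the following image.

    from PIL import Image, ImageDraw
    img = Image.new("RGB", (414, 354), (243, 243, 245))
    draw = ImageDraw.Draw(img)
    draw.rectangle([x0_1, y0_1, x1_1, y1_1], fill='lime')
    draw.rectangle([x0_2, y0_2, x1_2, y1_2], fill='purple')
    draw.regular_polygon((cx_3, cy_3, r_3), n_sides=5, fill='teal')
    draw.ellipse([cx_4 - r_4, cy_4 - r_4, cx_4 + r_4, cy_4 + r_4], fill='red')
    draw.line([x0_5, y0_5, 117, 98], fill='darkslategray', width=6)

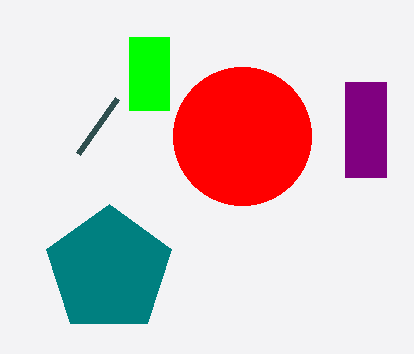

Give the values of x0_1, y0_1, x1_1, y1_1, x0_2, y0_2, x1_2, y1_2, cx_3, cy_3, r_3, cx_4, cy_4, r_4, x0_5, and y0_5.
x0_1 = 129; y0_1 = 37; x1_1 = 169; y1_1 = 110; x0_2 = 345; y0_2 = 82; x1_2 = 386; y1_2 = 177; cx_3 = 109; cy_3 = 270; r_3 = 66; cx_4 = 242; cy_4 = 136; r_4 = 69; x0_5 = 78; y0_5 = 153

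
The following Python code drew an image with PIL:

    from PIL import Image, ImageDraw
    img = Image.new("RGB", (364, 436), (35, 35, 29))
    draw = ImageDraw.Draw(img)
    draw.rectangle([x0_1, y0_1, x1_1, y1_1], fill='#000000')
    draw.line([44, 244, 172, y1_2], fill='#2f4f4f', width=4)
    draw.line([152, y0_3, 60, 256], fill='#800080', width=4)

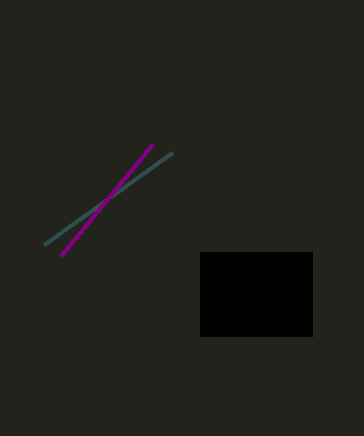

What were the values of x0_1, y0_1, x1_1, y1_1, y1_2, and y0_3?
x0_1 = 200
y0_1 = 252
x1_1 = 312
y1_1 = 336
y1_2 = 152
y0_3 = 144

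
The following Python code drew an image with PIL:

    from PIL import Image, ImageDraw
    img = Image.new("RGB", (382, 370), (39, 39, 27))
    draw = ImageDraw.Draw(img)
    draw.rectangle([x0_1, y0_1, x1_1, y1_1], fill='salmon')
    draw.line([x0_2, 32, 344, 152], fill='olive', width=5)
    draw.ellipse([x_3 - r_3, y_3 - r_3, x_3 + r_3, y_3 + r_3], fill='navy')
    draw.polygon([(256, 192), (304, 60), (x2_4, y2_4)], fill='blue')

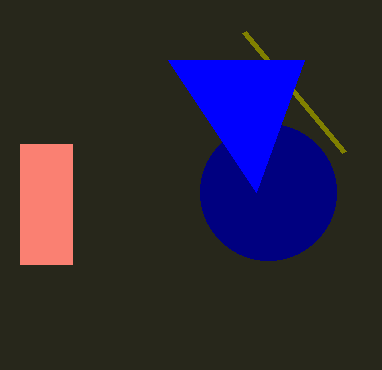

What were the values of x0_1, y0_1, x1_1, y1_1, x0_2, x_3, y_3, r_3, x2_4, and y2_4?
x0_1 = 20, y0_1 = 144, x1_1 = 72, y1_1 = 264, x0_2 = 244, x_3 = 268, y_3 = 192, r_3 = 68, x2_4 = 168, y2_4 = 60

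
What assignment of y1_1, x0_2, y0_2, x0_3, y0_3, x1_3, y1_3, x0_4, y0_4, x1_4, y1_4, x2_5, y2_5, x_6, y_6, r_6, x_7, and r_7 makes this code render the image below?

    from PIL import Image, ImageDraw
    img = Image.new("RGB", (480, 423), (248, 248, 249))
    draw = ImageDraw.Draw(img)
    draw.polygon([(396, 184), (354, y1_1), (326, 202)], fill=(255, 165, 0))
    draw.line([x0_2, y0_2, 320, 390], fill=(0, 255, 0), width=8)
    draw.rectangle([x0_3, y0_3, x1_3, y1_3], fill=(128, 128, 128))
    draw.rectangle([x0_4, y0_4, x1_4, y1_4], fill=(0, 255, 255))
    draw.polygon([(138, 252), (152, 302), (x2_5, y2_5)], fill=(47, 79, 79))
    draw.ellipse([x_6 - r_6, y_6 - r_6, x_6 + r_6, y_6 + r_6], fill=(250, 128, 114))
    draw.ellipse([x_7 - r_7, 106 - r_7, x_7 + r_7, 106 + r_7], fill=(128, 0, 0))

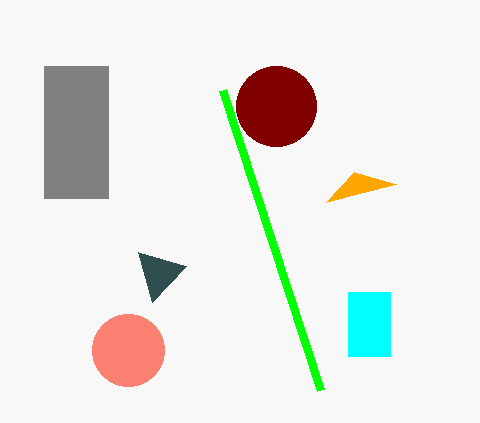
y1_1 = 172
x0_2 = 222
y0_2 = 90
x0_3 = 44
y0_3 = 66
x1_3 = 108
y1_3 = 198
x0_4 = 348
y0_4 = 292
x1_4 = 390
y1_4 = 356
x2_5 = 186
y2_5 = 266
x_6 = 128
y_6 = 350
r_6 = 36
x_7 = 276
r_7 = 40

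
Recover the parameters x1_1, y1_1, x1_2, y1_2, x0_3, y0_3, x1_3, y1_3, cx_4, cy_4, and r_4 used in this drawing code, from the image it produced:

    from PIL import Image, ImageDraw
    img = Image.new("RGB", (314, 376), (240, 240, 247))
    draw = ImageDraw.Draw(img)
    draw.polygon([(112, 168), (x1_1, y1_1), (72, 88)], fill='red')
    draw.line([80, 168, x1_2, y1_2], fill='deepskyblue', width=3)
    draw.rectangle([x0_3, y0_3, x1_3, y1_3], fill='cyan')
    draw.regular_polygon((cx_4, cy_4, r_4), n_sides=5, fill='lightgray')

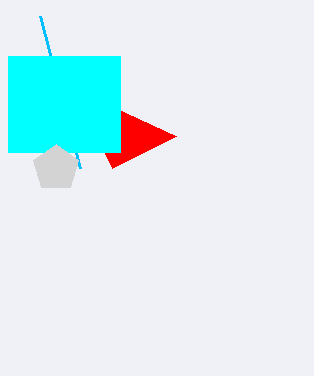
x1_1 = 176; y1_1 = 136; x1_2 = 40; y1_2 = 16; x0_3 = 8; y0_3 = 56; x1_3 = 120; y1_3 = 152; cx_4 = 56; cy_4 = 168; r_4 = 24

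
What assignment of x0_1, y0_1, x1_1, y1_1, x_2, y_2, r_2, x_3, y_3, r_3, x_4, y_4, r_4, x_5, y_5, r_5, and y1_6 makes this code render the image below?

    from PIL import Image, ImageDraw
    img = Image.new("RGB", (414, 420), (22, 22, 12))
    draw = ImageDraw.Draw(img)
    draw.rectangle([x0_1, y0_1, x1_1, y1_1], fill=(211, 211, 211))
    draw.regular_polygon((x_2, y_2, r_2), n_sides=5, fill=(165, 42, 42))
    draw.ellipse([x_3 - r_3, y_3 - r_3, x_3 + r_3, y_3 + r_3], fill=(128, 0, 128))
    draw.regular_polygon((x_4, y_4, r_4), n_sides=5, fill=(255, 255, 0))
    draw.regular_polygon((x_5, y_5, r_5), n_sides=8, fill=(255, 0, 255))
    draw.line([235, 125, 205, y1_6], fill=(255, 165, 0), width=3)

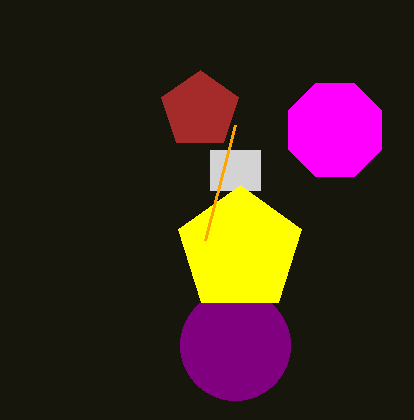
x0_1 = 210; y0_1 = 150; x1_1 = 260; y1_1 = 190; x_2 = 200; y_2 = 110; r_2 = 40; x_3 = 235; y_3 = 345; r_3 = 55; x_4 = 240; y_4 = 250; r_4 = 65; x_5 = 335; y_5 = 130; r_5 = 50; y1_6 = 240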